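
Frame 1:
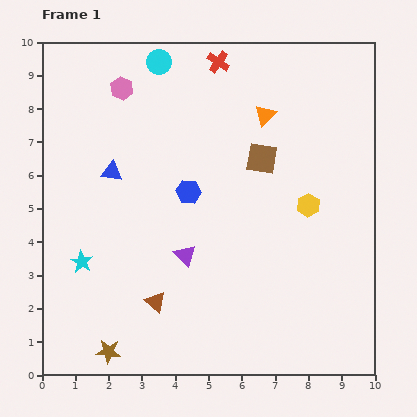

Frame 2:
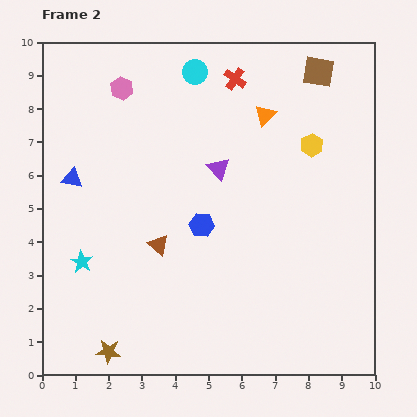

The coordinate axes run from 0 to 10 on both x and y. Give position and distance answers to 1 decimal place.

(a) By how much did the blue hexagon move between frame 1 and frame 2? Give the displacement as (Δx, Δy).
(0.4, -1.0)

The blue hexagon was at (4.4, 5.5) in frame 1 and (4.8, 4.5) in frame 2.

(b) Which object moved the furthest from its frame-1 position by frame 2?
the brown square

(moved 3.1; next 2.8)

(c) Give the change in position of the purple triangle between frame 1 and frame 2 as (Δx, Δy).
(1.0, 2.6)

The purple triangle was at (4.3, 3.6) in frame 1 and (5.3, 6.2) in frame 2.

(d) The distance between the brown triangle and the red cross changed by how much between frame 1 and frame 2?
-1.9

Distance in frame 1: 7.4. Distance in frame 2: 5.5.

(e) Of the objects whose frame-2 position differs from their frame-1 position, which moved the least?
the red cross

(moved 0.7)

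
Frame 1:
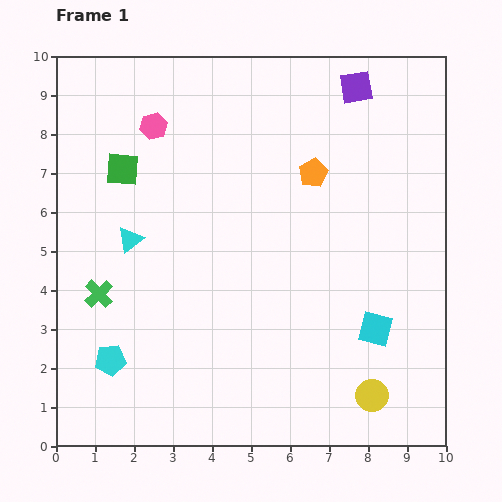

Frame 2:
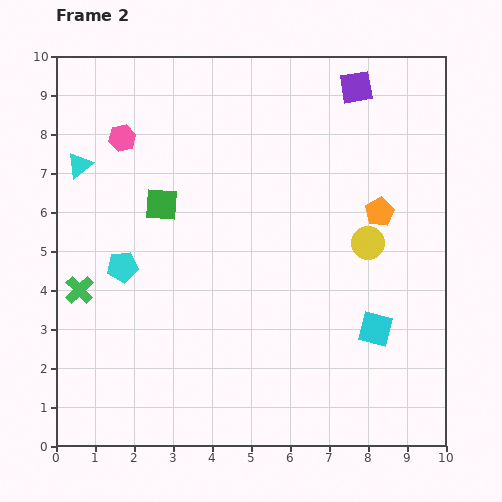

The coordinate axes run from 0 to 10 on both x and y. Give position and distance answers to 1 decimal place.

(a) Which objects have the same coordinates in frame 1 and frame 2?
the purple square, the cyan square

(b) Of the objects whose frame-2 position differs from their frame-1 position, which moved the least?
the green cross

(moved 0.5)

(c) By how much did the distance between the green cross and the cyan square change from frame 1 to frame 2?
+0.5

Distance in frame 1: 7.2. Distance in frame 2: 7.7.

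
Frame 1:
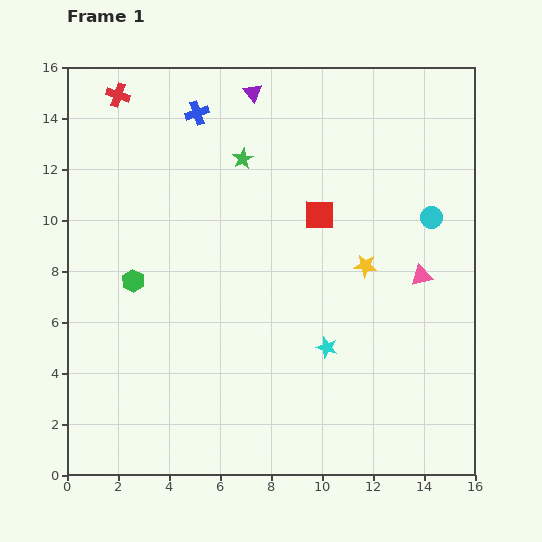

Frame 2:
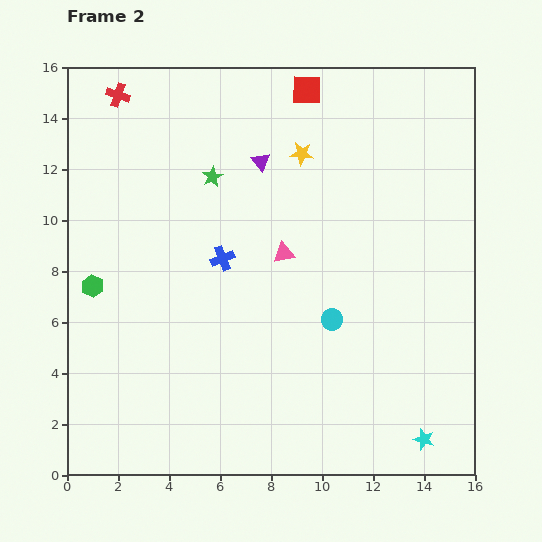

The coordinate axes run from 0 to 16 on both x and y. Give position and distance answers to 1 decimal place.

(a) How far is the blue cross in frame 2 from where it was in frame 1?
5.8

The blue cross moved from (5.1, 14.2) to (6.1, 8.5), a distance of √(1.0² + 5.7²) ≈ 5.8.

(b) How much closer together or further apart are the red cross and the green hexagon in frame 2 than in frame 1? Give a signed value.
+0.3

Distance in frame 1: 7.3. Distance in frame 2: 7.6.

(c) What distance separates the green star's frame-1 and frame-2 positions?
1.4

The green star moved from (6.9, 12.4) to (5.7, 11.7), a distance of √(1.2² + 0.7²) ≈ 1.4.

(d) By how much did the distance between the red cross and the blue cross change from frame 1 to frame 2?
+4.4

Distance in frame 1: 3.2. Distance in frame 2: 7.6.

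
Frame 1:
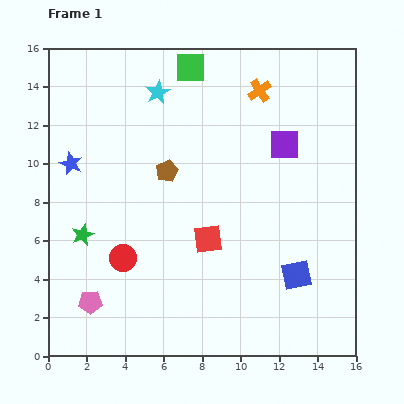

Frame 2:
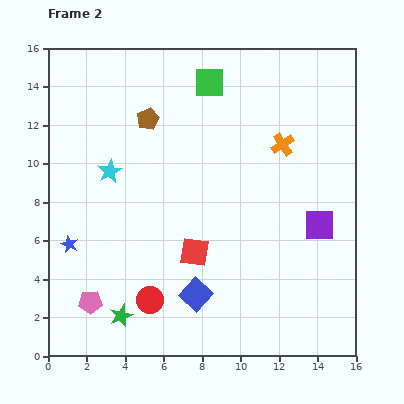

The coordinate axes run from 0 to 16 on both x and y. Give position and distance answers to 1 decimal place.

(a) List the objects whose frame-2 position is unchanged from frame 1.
the pink pentagon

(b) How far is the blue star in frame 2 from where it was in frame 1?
4.2

The blue star moved from (1.2, 10.0) to (1.1, 5.8), a distance of √(0.1² + 4.2²) ≈ 4.2.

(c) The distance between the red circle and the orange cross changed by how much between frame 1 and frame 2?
-0.6

Distance in frame 1: 11.2. Distance in frame 2: 10.6.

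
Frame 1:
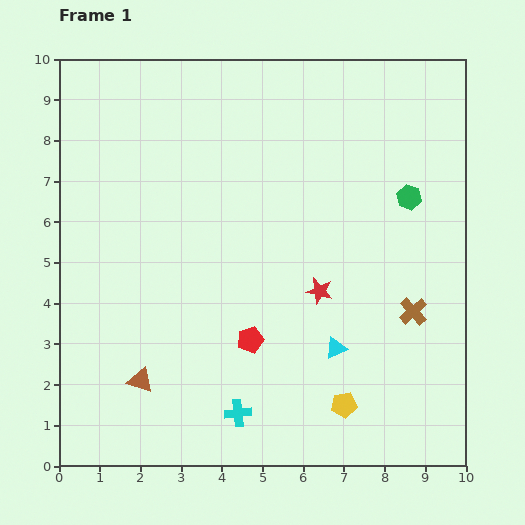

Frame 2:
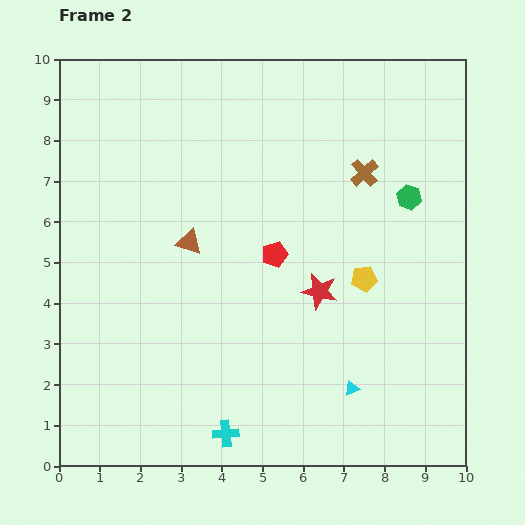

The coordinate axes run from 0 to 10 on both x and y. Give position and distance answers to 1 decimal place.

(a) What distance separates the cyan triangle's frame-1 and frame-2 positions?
1.1

The cyan triangle moved from (6.8, 2.9) to (7.2, 1.9), a distance of √(0.4² + 1.0²) ≈ 1.1.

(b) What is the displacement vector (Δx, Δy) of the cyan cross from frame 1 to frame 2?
(-0.3, -0.5)

The cyan cross was at (4.4, 1.3) in frame 1 and (4.1, 0.8) in frame 2.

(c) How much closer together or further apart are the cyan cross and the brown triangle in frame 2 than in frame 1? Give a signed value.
+2.3

Distance in frame 1: 2.5. Distance in frame 2: 4.8.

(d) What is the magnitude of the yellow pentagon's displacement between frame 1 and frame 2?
3.1

The yellow pentagon moved from (7.0, 1.5) to (7.5, 4.6), a distance of √(0.5² + 3.1²) ≈ 3.1.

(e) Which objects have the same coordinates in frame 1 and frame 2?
the green hexagon, the red star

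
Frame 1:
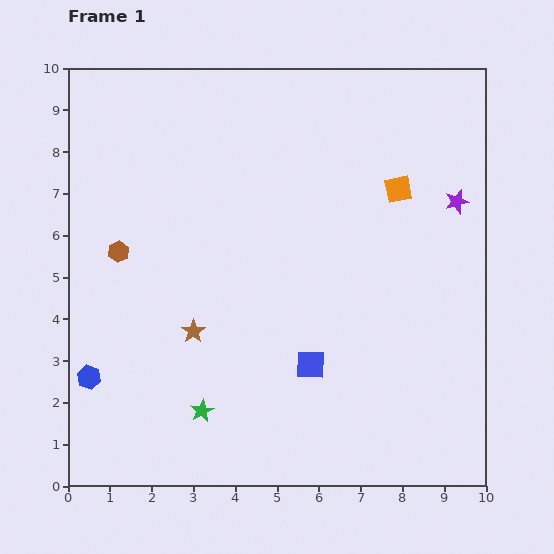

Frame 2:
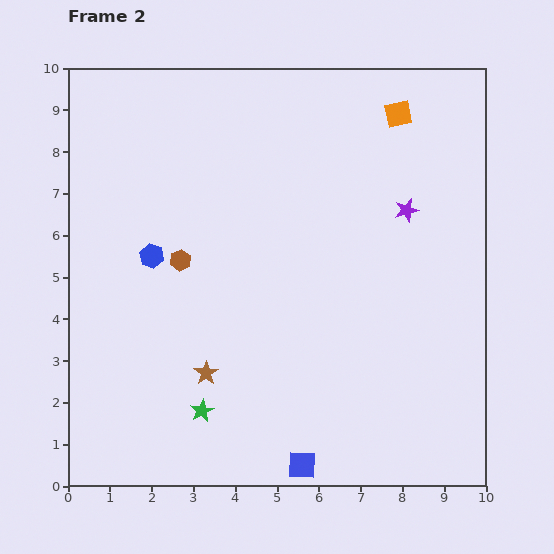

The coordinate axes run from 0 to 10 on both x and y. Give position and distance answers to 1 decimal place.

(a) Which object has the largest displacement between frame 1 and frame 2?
the blue hexagon

(moved 3.3; next 2.4)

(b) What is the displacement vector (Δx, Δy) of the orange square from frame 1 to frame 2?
(0.0, 1.8)

The orange square was at (7.9, 7.1) in frame 1 and (7.9, 8.9) in frame 2.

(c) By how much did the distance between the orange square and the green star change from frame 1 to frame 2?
+1.4

Distance in frame 1: 7.1. Distance in frame 2: 8.5.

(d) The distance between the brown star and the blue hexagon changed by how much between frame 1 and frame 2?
+0.4

Distance in frame 1: 2.7. Distance in frame 2: 3.1.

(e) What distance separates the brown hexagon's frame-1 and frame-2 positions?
1.5

The brown hexagon moved from (1.2, 5.6) to (2.7, 5.4), a distance of √(1.5² + 0.2²) ≈ 1.5.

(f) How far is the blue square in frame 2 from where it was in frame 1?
2.4

The blue square moved from (5.8, 2.9) to (5.6, 0.5), a distance of √(0.2² + 2.4²) ≈ 2.4.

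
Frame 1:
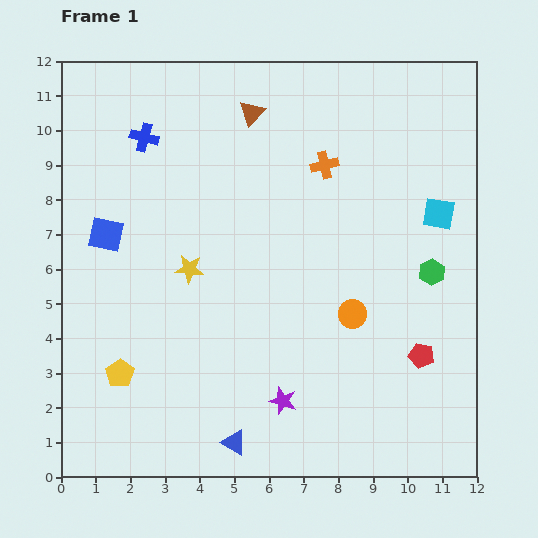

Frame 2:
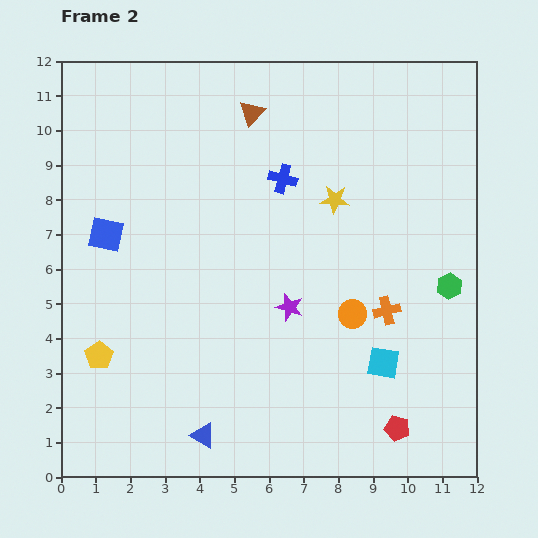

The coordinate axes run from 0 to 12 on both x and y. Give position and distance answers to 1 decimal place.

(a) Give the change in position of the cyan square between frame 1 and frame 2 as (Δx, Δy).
(-1.6, -4.3)

The cyan square was at (10.9, 7.6) in frame 1 and (9.3, 3.3) in frame 2.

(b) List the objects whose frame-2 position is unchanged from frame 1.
the brown triangle, the orange circle, the blue square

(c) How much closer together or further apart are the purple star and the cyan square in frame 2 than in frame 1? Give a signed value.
-3.9

Distance in frame 1: 7.0. Distance in frame 2: 3.1.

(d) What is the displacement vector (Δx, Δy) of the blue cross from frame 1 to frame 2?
(4.0, -1.2)

The blue cross was at (2.4, 9.8) in frame 1 and (6.4, 8.6) in frame 2.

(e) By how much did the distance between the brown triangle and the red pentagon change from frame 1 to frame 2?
+1.5

Distance in frame 1: 8.5. Distance in frame 2: 10.0.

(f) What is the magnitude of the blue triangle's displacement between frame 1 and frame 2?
0.9

The blue triangle moved from (5.0, 1.0) to (4.1, 1.2), a distance of √(0.9² + 0.2²) ≈ 0.9.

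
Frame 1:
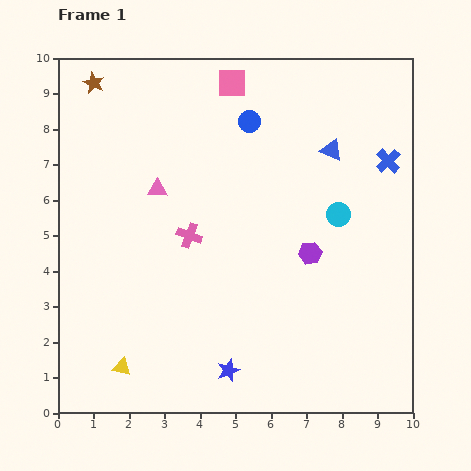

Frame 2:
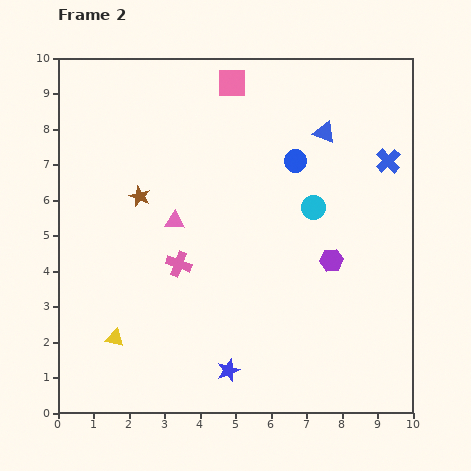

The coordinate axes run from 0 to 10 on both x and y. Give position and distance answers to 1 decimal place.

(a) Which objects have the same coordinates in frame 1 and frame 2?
the pink square, the blue star, the blue cross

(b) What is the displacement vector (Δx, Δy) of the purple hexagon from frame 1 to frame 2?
(0.6, -0.2)

The purple hexagon was at (7.1, 4.5) in frame 1 and (7.7, 4.3) in frame 2.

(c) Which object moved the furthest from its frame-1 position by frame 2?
the brown star

(moved 3.5; next 1.7)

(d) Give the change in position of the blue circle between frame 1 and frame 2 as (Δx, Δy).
(1.3, -1.1)

The blue circle was at (5.4, 8.2) in frame 1 and (6.7, 7.1) in frame 2.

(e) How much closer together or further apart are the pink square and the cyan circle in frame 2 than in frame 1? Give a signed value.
-0.6

Distance in frame 1: 4.8. Distance in frame 2: 4.2.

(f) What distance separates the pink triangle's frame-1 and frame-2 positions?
1.0

The pink triangle moved from (2.8, 6.3) to (3.3, 5.4), a distance of √(0.5² + 0.9²) ≈ 1.0.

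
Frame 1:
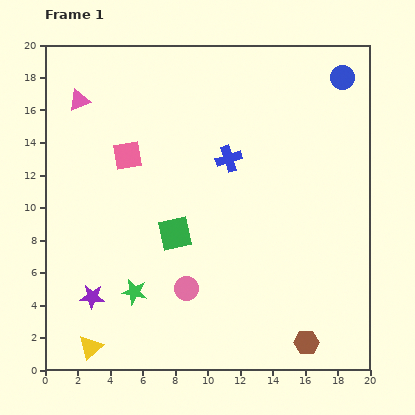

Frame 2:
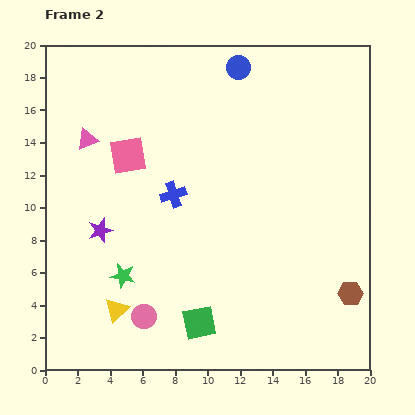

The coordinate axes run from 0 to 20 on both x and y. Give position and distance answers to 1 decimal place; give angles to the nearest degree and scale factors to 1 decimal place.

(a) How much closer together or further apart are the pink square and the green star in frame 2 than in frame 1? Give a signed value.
-1.0

Distance in frame 1: 8.4. Distance in frame 2: 7.4.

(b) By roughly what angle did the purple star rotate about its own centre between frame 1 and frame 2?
22° counter-clockwise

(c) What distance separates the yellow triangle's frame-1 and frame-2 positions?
2.8

The yellow triangle moved from (2.8, 1.4) to (4.4, 3.7), a distance of √(1.6² + 2.3²) ≈ 2.8.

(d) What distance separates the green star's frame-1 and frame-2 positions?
1.2

The green star moved from (5.5, 4.8) to (4.8, 5.8), a distance of √(0.7² + 1.0²) ≈ 1.2.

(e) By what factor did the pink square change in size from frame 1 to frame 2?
1.3×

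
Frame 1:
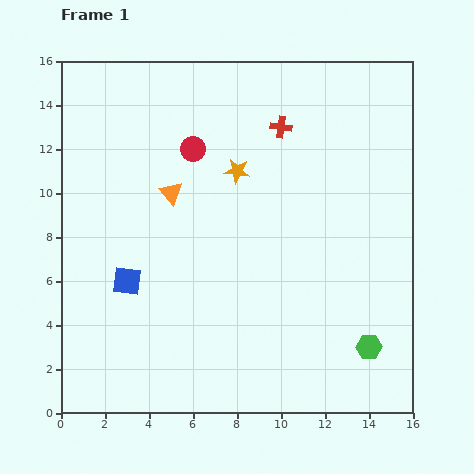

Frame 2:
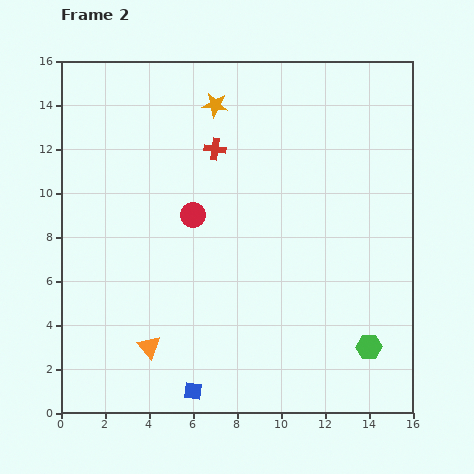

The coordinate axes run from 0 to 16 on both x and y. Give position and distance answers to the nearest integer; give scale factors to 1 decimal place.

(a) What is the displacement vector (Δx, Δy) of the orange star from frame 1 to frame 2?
(-1, 3)

The orange star was at (8, 11) in frame 1 and (7, 14) in frame 2.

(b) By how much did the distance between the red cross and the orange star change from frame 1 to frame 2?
-1

Distance in frame 1: 3. Distance in frame 2: 2.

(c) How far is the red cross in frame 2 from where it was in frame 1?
3

The red cross moved from (10, 13) to (7, 12), a distance of √(3² + 1²) ≈ 3.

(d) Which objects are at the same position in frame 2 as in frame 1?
the green hexagon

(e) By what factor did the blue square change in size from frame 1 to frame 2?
0.6×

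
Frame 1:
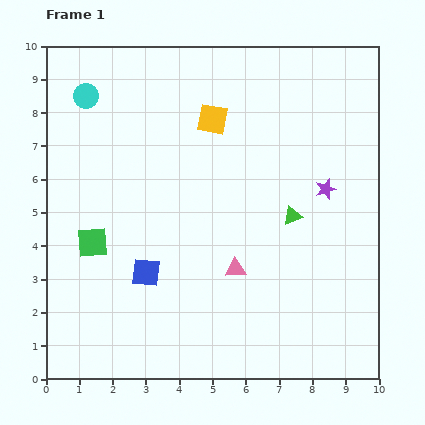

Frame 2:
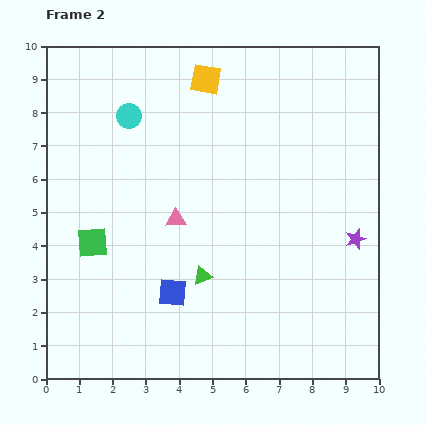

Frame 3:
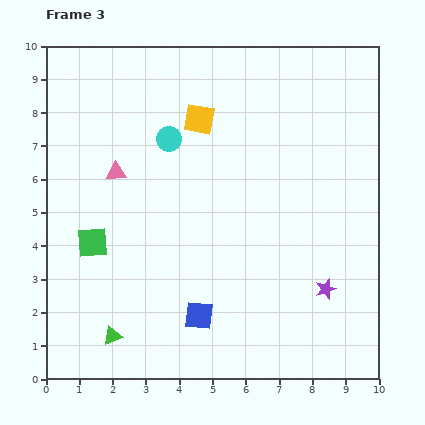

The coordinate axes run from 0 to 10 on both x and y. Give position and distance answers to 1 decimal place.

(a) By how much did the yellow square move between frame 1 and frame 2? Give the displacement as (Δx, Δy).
(-0.2, 1.2)

The yellow square was at (5.0, 7.8) in frame 1 and (4.8, 9.0) in frame 2.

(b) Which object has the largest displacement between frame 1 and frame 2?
the green triangle

(moved 3.2; next 2.3)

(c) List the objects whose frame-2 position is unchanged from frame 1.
the green square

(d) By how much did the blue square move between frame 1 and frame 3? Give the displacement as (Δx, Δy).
(1.6, -1.3)

The blue square was at (3.0, 3.2) in frame 1 and (4.6, 1.9) in frame 3.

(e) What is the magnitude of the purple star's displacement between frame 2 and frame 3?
1.7

The purple star moved from (9.3, 4.2) to (8.4, 2.7), a distance of √(0.9² + 1.5²) ≈ 1.7.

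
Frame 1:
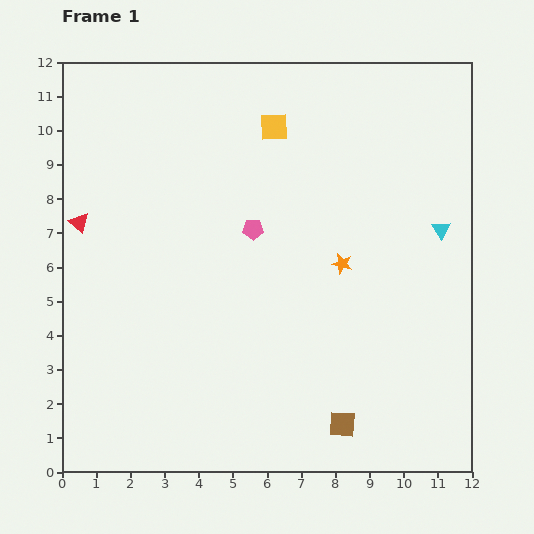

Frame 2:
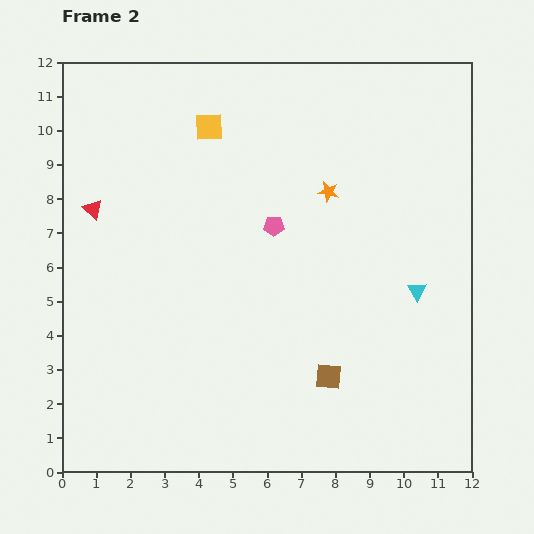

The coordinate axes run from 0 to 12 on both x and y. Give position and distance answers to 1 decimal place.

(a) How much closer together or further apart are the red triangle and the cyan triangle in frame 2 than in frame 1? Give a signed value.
-0.8

Distance in frame 1: 10.6. Distance in frame 2: 9.8.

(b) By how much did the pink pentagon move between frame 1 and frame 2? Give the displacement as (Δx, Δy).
(0.6, 0.1)

The pink pentagon was at (5.6, 7.1) in frame 1 and (6.2, 7.2) in frame 2.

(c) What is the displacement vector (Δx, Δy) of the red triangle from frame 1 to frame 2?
(0.4, 0.4)

The red triangle was at (0.5, 7.3) in frame 1 and (0.9, 7.7) in frame 2.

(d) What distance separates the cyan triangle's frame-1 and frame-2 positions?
1.9

The cyan triangle moved from (11.1, 7.1) to (10.4, 5.3), a distance of √(0.7² + 1.8²) ≈ 1.9.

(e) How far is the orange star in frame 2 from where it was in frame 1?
2.1

The orange star moved from (8.2, 6.1) to (7.8, 8.2), a distance of √(0.4² + 2.1²) ≈ 2.1.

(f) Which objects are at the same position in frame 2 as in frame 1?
none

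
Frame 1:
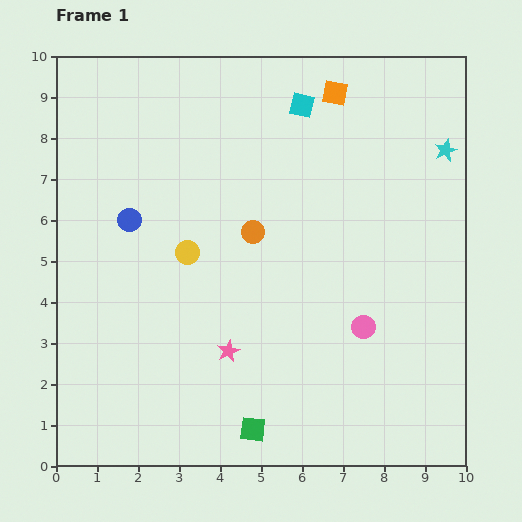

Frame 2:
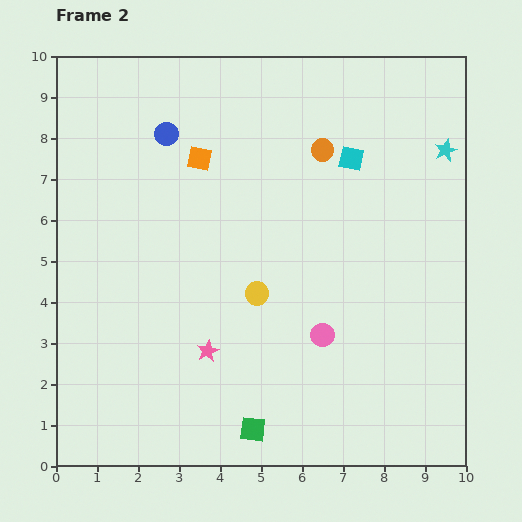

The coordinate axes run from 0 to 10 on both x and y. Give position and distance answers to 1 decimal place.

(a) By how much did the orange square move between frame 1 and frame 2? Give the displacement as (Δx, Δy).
(-3.3, -1.6)

The orange square was at (6.8, 9.1) in frame 1 and (3.5, 7.5) in frame 2.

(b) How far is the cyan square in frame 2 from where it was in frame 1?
1.8

The cyan square moved from (6.0, 8.8) to (7.2, 7.5), a distance of √(1.2² + 1.3²) ≈ 1.8.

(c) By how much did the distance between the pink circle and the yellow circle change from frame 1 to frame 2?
-2.8

Distance in frame 1: 4.7. Distance in frame 2: 1.9.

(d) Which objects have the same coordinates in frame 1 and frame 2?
the cyan star, the green square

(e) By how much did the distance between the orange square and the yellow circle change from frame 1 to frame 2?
-1.7

Distance in frame 1: 5.3. Distance in frame 2: 3.6.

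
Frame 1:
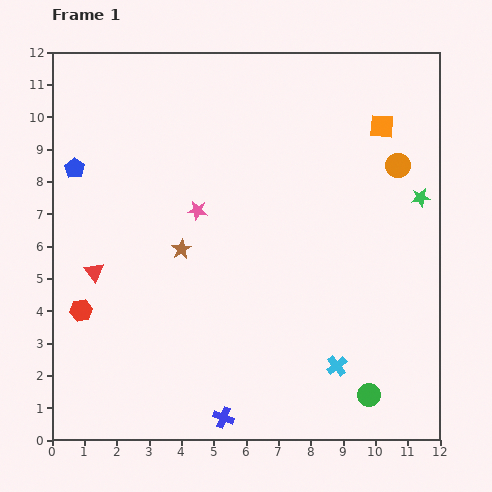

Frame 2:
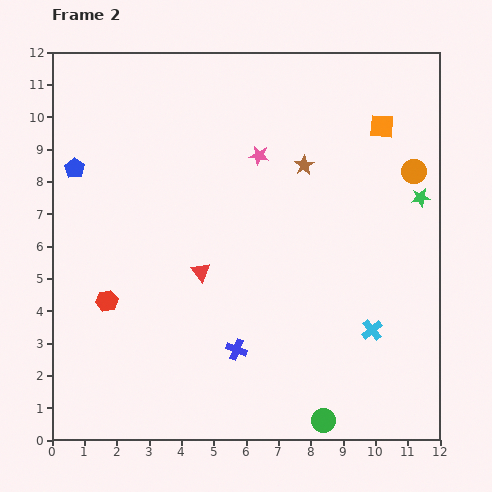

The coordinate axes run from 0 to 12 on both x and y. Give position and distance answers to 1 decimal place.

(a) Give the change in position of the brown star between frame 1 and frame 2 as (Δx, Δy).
(3.8, 2.6)

The brown star was at (4.0, 5.9) in frame 1 and (7.8, 8.5) in frame 2.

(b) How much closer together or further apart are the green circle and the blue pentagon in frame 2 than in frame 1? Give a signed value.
-0.5

Distance in frame 1: 11.5. Distance in frame 2: 11.0.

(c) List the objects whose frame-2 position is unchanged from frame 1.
the orange square, the blue pentagon, the green star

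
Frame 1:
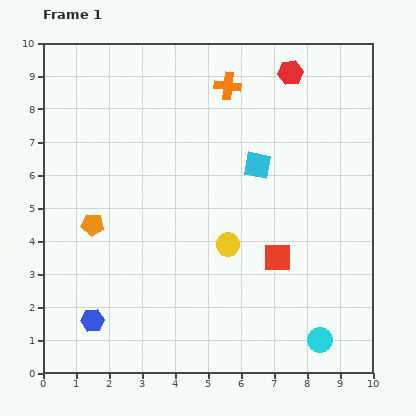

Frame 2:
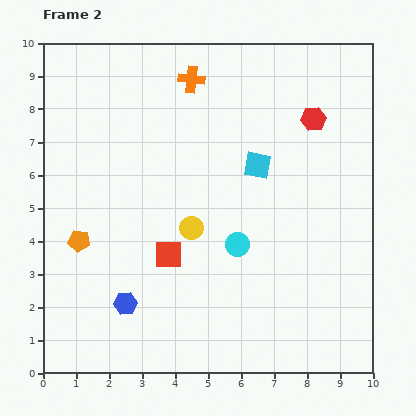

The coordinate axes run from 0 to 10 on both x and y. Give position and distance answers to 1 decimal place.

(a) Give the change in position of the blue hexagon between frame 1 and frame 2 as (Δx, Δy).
(1.0, 0.5)

The blue hexagon was at (1.5, 1.6) in frame 1 and (2.5, 2.1) in frame 2.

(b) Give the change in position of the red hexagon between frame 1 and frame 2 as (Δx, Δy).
(0.7, -1.4)

The red hexagon was at (7.5, 9.1) in frame 1 and (8.2, 7.7) in frame 2.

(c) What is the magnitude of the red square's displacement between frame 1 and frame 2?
3.3

The red square moved from (7.1, 3.5) to (3.8, 3.6), a distance of √(3.3² + 0.1²) ≈ 3.3.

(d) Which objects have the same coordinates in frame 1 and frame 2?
the cyan square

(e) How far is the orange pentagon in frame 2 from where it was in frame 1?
0.6

The orange pentagon moved from (1.5, 4.5) to (1.1, 4.0), a distance of √(0.4² + 0.5²) ≈ 0.6.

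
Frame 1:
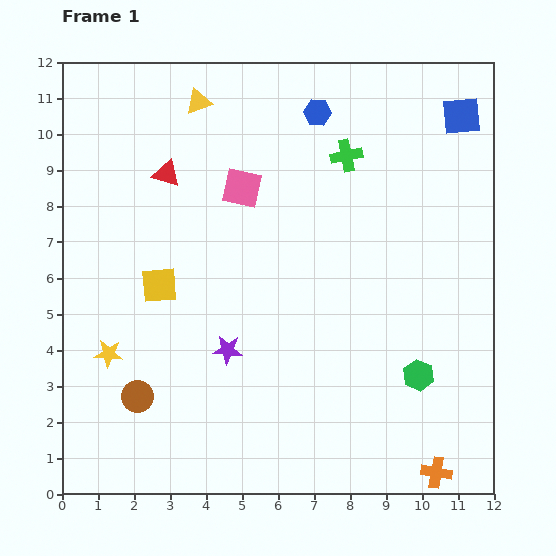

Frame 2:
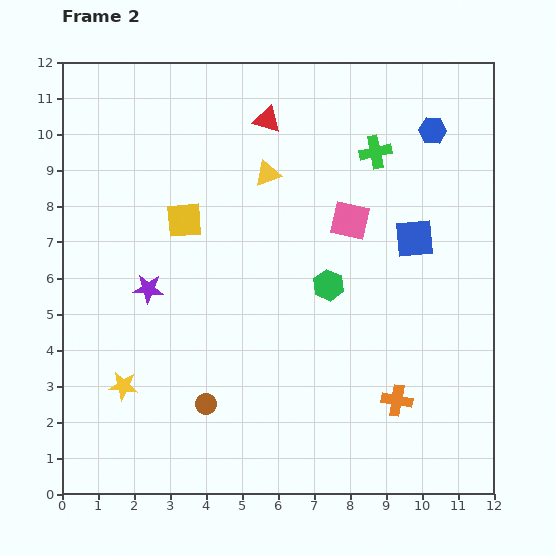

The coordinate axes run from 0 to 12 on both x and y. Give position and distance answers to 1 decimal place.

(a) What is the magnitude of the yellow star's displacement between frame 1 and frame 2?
1.0

The yellow star moved from (1.3, 3.9) to (1.7, 3.0), a distance of √(0.4² + 0.9²) ≈ 1.0.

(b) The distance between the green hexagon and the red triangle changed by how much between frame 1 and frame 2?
-4.1

Distance in frame 1: 9.0. Distance in frame 2: 4.9.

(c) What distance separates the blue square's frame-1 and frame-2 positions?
3.6

The blue square moved from (11.1, 10.5) to (9.8, 7.1), a distance of √(1.3² + 3.4²) ≈ 3.6.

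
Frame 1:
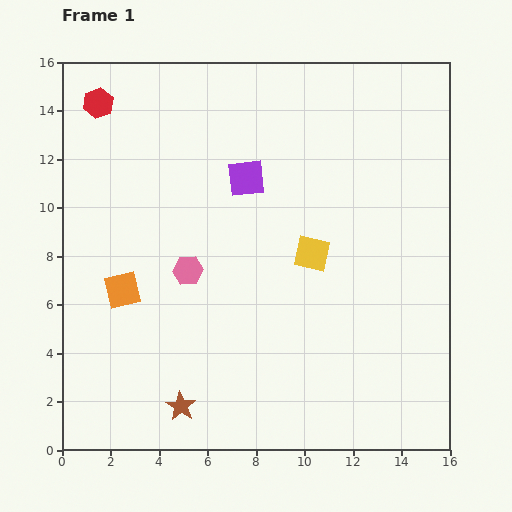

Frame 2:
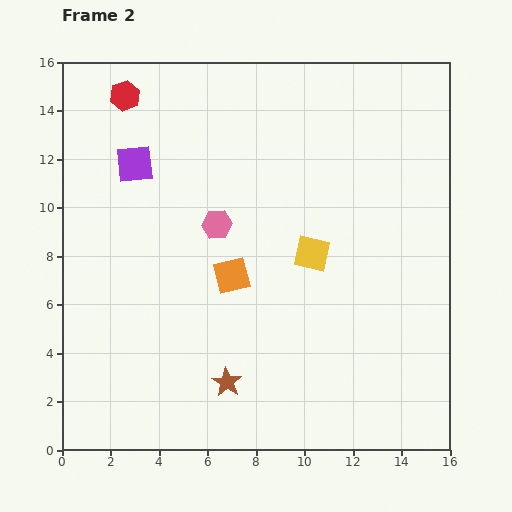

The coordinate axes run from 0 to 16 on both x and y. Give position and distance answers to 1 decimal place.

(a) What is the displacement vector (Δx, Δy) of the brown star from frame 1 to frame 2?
(1.9, 1.0)

The brown star was at (4.9, 1.8) in frame 1 and (6.8, 2.8) in frame 2.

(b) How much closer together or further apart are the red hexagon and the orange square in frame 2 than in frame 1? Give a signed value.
+0.8

Distance in frame 1: 7.8. Distance in frame 2: 8.6.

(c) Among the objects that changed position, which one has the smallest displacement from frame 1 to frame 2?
the red hexagon

(moved 1.1)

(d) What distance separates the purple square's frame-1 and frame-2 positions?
4.6

The purple square moved from (7.6, 11.2) to (3.0, 11.8), a distance of √(4.6² + 0.6²) ≈ 4.6.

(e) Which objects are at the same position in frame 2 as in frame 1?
the yellow square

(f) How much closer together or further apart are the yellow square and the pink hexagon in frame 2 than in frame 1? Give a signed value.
-1.0

Distance in frame 1: 5.1. Distance in frame 2: 4.1.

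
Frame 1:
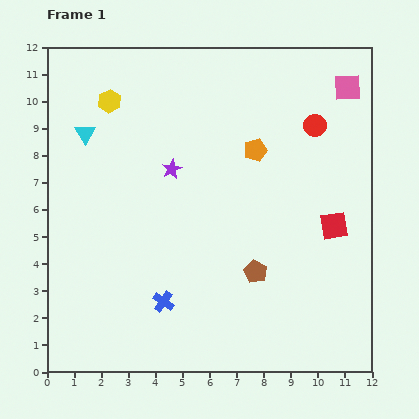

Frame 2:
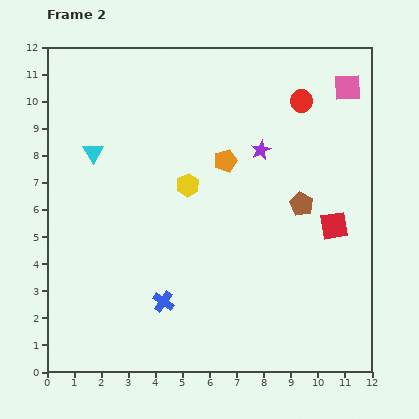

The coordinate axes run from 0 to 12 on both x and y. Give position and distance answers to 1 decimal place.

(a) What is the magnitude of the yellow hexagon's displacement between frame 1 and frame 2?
4.2

The yellow hexagon moved from (2.3, 10.0) to (5.2, 6.9), a distance of √(2.9² + 3.1²) ≈ 4.2.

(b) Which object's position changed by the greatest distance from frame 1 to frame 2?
the yellow hexagon

(moved 4.2; next 3.4)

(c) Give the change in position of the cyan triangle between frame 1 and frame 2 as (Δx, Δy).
(0.3, -0.7)

The cyan triangle was at (1.4, 8.8) in frame 1 and (1.7, 8.1) in frame 2.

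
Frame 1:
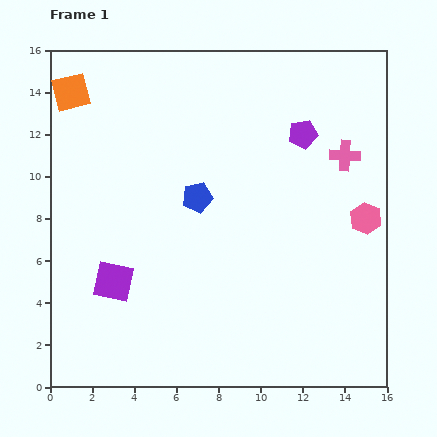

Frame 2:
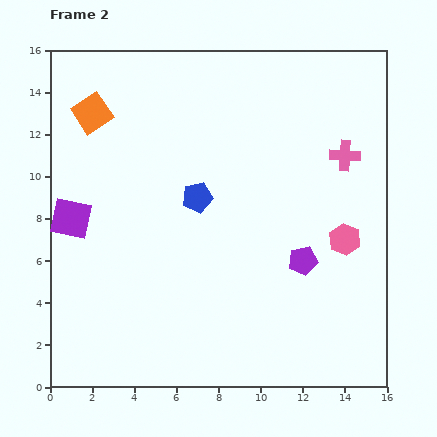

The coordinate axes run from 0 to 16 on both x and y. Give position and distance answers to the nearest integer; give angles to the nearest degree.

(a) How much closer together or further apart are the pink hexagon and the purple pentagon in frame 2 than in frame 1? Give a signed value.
-3

Distance in frame 1: 5. Distance in frame 2: 2.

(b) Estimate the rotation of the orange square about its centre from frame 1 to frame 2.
20° counter-clockwise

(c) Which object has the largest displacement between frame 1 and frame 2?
the purple pentagon

(moved 6; next 4)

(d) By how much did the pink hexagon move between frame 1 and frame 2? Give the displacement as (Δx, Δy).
(-1, -1)

The pink hexagon was at (15, 8) in frame 1 and (14, 7) in frame 2.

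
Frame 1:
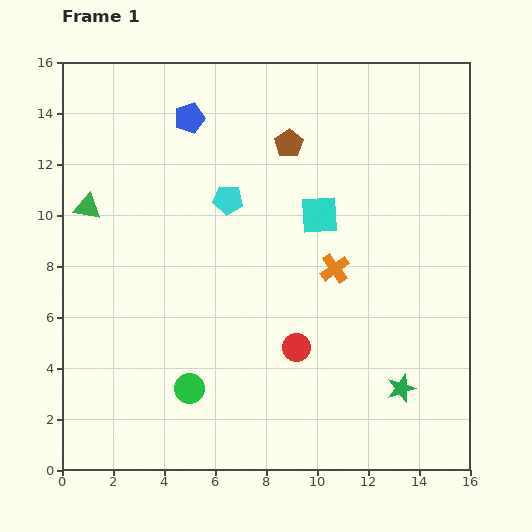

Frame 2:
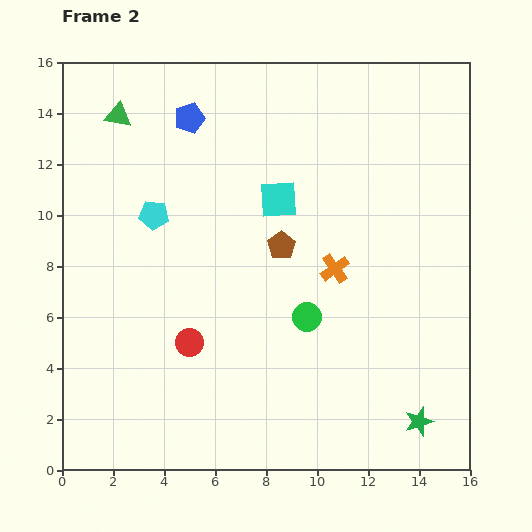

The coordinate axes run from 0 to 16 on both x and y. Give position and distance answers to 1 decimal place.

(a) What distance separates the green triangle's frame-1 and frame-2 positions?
3.8

The green triangle moved from (1.0, 10.3) to (2.2, 13.9), a distance of √(1.2² + 3.6²) ≈ 3.8.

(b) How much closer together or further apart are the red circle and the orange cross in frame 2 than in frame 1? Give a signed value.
+3.0

Distance in frame 1: 3.4. Distance in frame 2: 6.4.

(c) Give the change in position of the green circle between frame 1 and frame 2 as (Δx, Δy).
(4.6, 2.8)

The green circle was at (5.0, 3.2) in frame 1 and (9.6, 6.0) in frame 2.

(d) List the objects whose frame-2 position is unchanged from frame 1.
the blue pentagon, the orange cross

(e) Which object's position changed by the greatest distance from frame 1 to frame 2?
the green circle

(moved 5.4; next 4.2)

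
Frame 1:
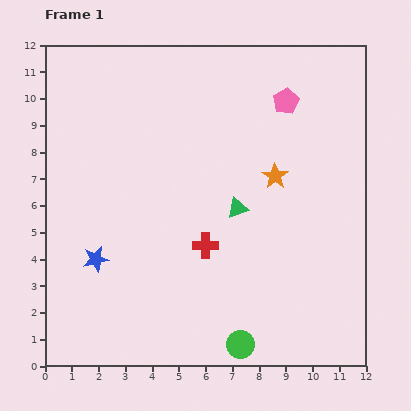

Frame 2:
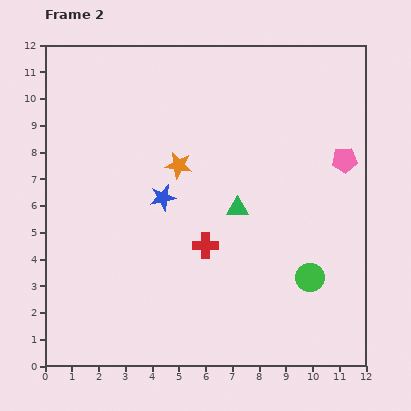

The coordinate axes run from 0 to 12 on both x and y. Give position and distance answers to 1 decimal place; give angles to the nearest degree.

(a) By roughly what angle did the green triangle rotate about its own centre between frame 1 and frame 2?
17° clockwise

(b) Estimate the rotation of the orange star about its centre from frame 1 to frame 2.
25° counter-clockwise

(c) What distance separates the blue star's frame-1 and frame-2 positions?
3.4

The blue star moved from (1.9, 4.0) to (4.4, 6.3), a distance of √(2.5² + 2.3²) ≈ 3.4.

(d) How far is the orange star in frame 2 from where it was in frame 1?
3.6

The orange star moved from (8.6, 7.1) to (5.0, 7.5), a distance of √(3.6² + 0.4²) ≈ 3.6.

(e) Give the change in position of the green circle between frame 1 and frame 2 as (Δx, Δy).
(2.6, 2.5)

The green circle was at (7.3, 0.8) in frame 1 and (9.9, 3.3) in frame 2.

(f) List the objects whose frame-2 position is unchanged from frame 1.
the green triangle, the red cross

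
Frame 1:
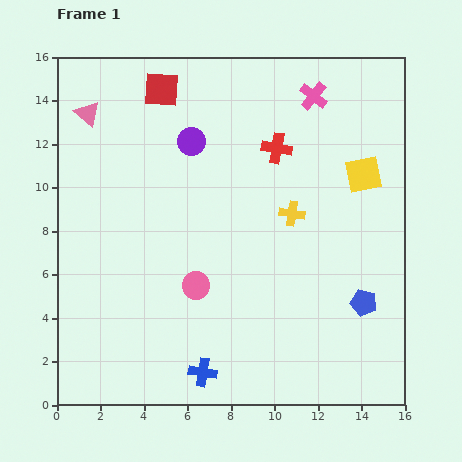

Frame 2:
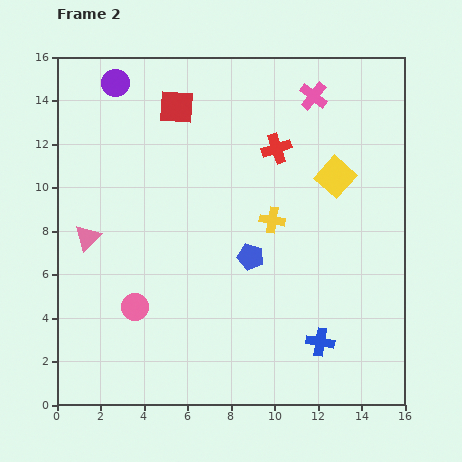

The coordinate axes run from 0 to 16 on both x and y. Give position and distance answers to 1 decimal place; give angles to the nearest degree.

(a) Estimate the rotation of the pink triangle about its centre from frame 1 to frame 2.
33° clockwise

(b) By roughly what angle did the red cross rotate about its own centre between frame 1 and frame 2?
29° counter-clockwise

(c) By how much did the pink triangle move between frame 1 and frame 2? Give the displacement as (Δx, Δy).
(0.0, -5.7)

The pink triangle was at (1.4, 13.4) in frame 1 and (1.4, 7.7) in frame 2.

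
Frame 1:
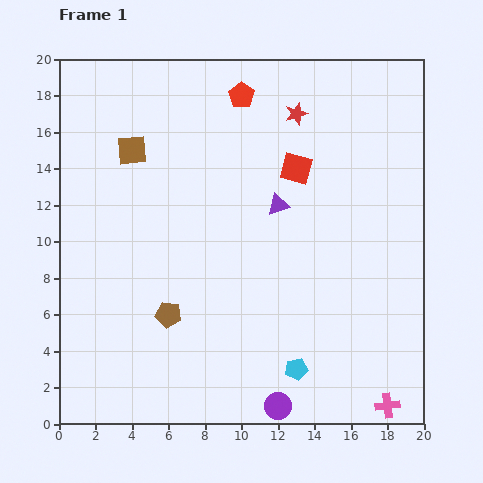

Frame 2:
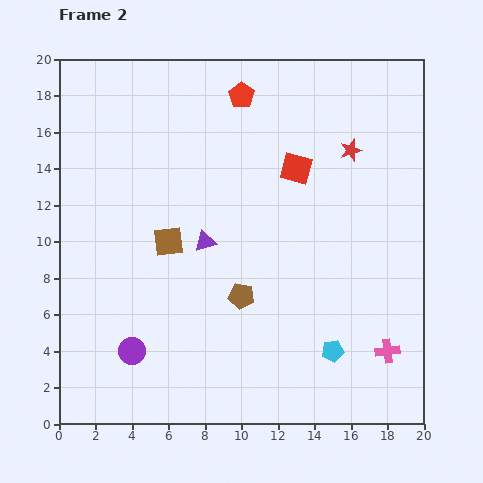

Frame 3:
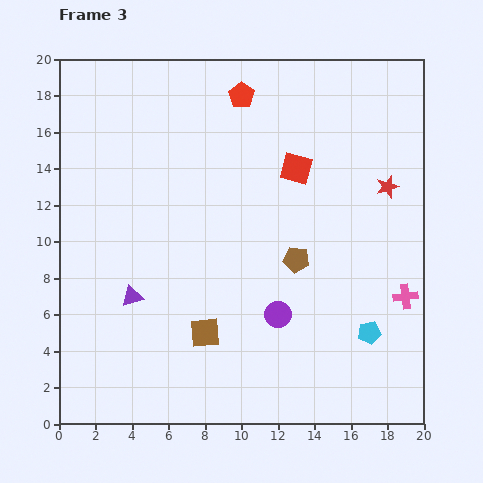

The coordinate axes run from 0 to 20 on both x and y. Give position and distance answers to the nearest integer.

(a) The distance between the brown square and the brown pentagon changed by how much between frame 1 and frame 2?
-4

Distance in frame 1: 9. Distance in frame 2: 5.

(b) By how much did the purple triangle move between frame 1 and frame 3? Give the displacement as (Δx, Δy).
(-8, -5)

The purple triangle was at (12, 12) in frame 1 and (4, 7) in frame 3.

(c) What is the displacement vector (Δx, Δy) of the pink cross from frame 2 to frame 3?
(1, 3)

The pink cross was at (18, 4) in frame 2 and (19, 7) in frame 3.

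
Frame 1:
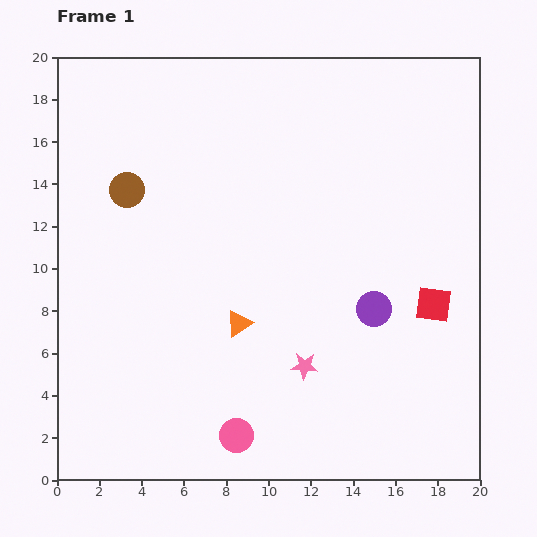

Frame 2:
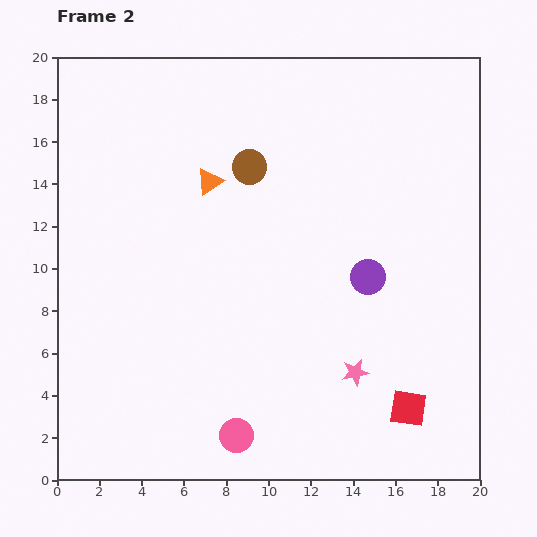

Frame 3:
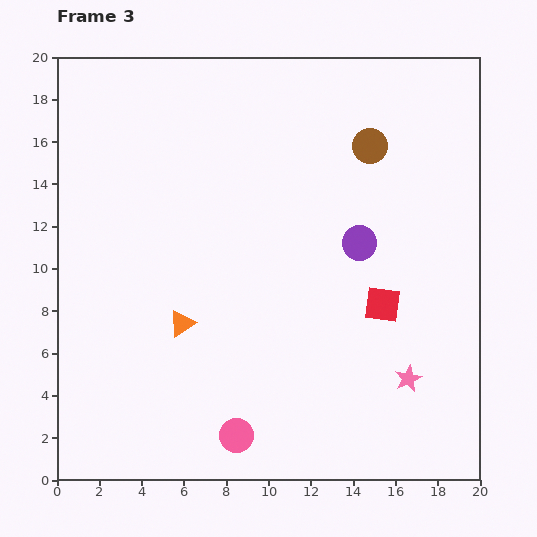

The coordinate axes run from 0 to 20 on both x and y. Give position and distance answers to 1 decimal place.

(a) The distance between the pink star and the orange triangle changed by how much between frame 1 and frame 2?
+7.6

Distance in frame 1: 3.7. Distance in frame 2: 11.3.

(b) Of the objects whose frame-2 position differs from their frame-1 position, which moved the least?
the purple circle

(moved 1.5)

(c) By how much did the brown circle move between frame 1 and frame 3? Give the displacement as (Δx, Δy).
(11.5, 2.1)

The brown circle was at (3.3, 13.7) in frame 1 and (14.8, 15.8) in frame 3.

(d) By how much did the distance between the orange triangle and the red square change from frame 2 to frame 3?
-4.7

Distance in frame 2: 14.2. Distance in frame 3: 9.5.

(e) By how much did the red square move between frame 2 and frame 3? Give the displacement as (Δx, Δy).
(-1.2, 4.9)

The red square was at (16.6, 3.4) in frame 2 and (15.4, 8.3) in frame 3.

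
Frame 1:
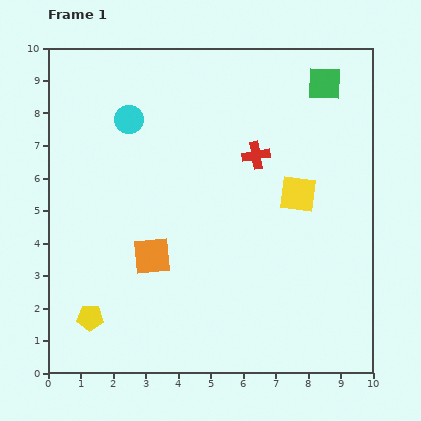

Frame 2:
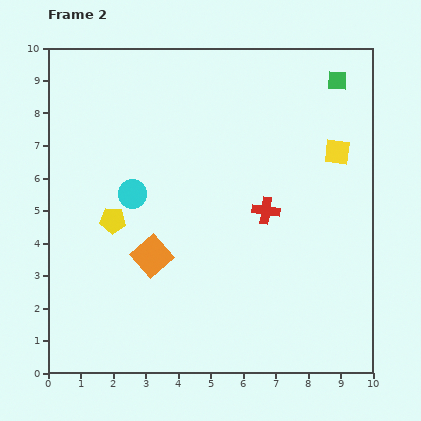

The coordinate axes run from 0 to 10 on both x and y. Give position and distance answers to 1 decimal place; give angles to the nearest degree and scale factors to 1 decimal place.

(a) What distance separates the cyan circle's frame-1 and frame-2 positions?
2.3

The cyan circle moved from (2.5, 7.8) to (2.6, 5.5), a distance of √(0.1² + 2.3²) ≈ 2.3.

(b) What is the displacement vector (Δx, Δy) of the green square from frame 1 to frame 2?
(0.4, 0.1)

The green square was at (8.5, 8.9) in frame 1 and (8.9, 9.0) in frame 2.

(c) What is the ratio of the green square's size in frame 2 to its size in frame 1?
0.6×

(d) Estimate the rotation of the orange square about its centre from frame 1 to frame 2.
34° counter-clockwise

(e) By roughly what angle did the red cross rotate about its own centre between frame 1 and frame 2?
18° clockwise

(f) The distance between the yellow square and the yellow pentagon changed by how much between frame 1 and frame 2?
-0.2

Distance in frame 1: 7.4. Distance in frame 2: 7.2.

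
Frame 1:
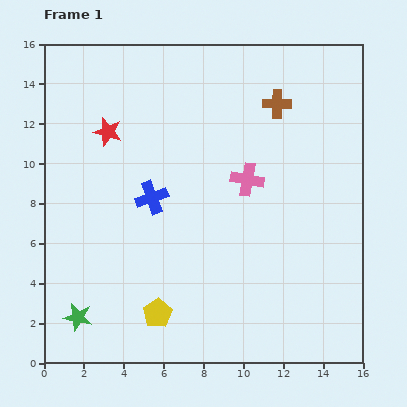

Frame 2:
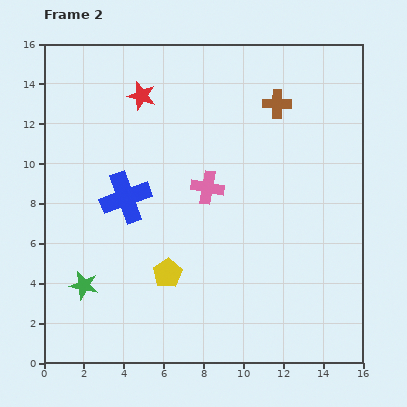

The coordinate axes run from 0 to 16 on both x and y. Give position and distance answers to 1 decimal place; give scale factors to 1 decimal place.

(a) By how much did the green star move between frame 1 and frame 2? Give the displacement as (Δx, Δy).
(0.3, 1.6)

The green star was at (1.7, 2.3) in frame 1 and (2.0, 3.9) in frame 2.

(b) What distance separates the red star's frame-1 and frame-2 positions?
2.5

The red star moved from (3.2, 11.6) to (4.9, 13.4), a distance of √(1.7² + 1.8²) ≈ 2.5.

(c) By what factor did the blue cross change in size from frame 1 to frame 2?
1.5×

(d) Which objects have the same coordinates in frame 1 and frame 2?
the brown cross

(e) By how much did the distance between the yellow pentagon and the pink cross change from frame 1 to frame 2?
-3.4

Distance in frame 1: 8.1. Distance in frame 2: 4.7.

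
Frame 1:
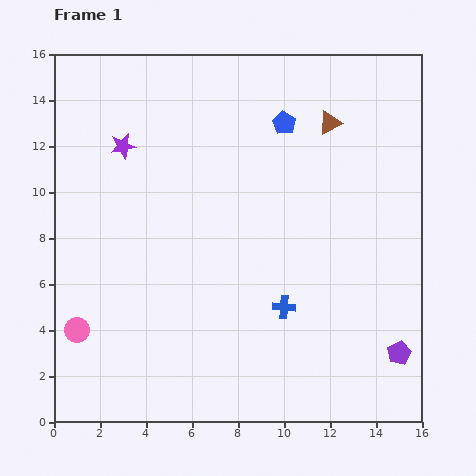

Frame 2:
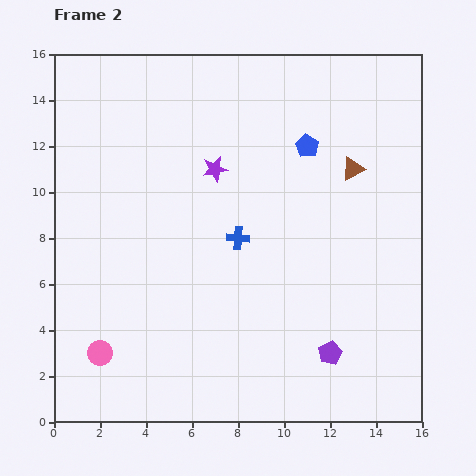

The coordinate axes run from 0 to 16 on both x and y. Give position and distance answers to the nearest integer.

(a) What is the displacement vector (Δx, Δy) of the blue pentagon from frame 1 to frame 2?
(1, -1)

The blue pentagon was at (10, 13) in frame 1 and (11, 12) in frame 2.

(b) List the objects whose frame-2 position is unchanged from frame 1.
none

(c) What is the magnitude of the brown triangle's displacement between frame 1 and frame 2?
2

The brown triangle moved from (12, 13) to (13, 11), a distance of √(1² + 2²) ≈ 2.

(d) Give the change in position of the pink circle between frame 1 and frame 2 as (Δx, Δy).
(1, -1)

The pink circle was at (1, 4) in frame 1 and (2, 3) in frame 2.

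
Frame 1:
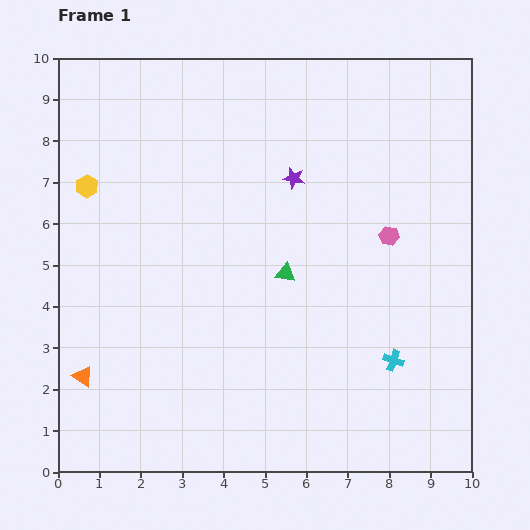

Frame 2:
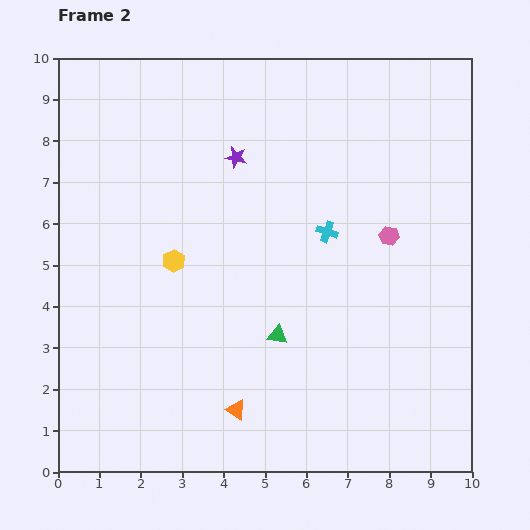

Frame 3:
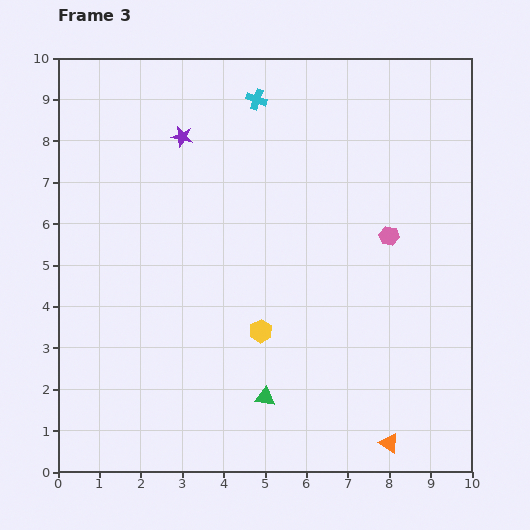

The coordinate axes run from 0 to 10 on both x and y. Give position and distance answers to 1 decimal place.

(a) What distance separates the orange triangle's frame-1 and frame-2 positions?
3.8

The orange triangle moved from (0.6, 2.3) to (4.3, 1.5), a distance of √(3.7² + 0.8²) ≈ 3.8.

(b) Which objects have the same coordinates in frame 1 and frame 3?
the pink hexagon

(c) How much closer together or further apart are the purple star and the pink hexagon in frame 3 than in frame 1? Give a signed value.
+2.8

Distance in frame 1: 2.7. Distance in frame 3: 5.5.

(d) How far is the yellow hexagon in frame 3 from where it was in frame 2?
2.7

The yellow hexagon moved from (2.8, 5.1) to (4.9, 3.4), a distance of √(2.1² + 1.7²) ≈ 2.7.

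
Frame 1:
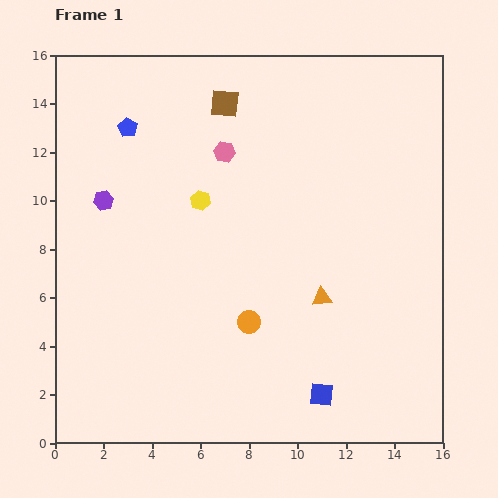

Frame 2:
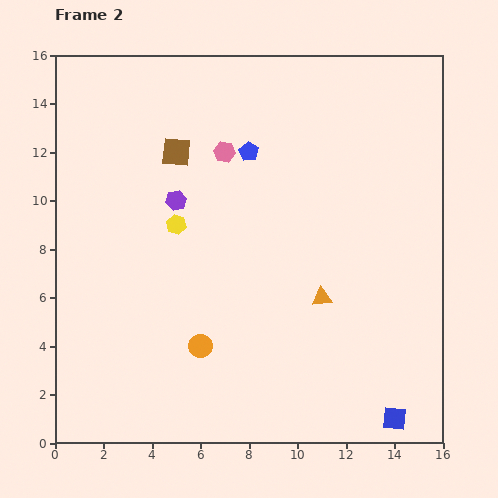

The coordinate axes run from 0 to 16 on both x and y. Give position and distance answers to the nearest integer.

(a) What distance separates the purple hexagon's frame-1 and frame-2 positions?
3

The purple hexagon moved from (2, 10) to (5, 10), a distance of √(3² + 0²) ≈ 3.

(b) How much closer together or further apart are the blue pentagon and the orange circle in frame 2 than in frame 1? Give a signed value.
-1

Distance in frame 1: 9. Distance in frame 2: 8.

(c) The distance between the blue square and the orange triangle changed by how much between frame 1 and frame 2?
+2

Distance in frame 1: 4. Distance in frame 2: 6.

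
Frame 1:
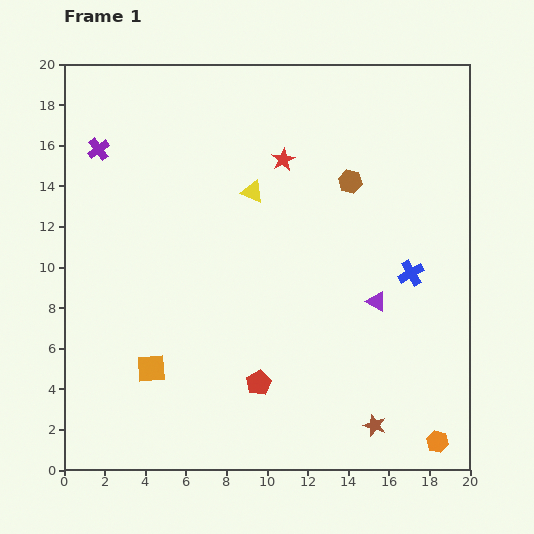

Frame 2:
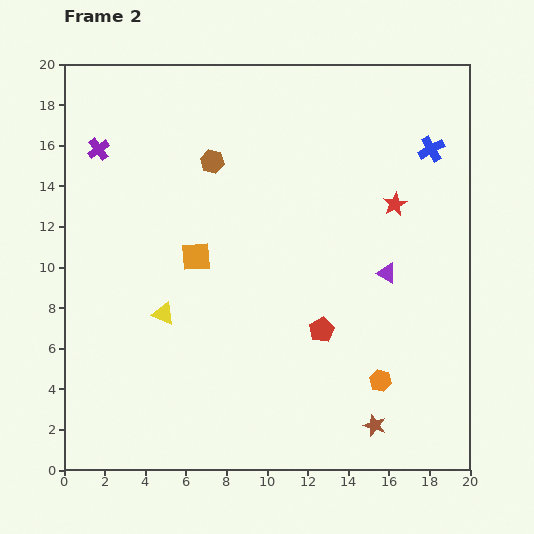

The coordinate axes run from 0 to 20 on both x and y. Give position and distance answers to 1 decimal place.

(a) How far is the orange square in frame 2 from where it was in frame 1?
5.9

The orange square moved from (4.3, 5.0) to (6.5, 10.5), a distance of √(2.2² + 5.5²) ≈ 5.9.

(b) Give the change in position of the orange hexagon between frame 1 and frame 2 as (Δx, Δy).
(-2.8, 3.0)

The orange hexagon was at (18.4, 1.4) in frame 1 and (15.6, 4.4) in frame 2.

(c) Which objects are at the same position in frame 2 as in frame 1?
the purple cross, the brown star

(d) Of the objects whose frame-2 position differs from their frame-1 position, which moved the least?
the purple triangle

(moved 1.5)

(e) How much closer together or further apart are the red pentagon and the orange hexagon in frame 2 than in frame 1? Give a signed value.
-5.5

Distance in frame 1: 9.3. Distance in frame 2: 3.8.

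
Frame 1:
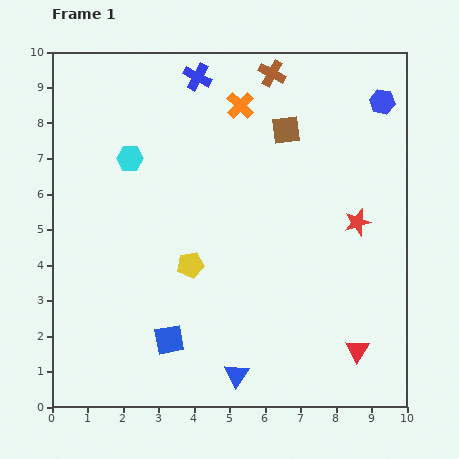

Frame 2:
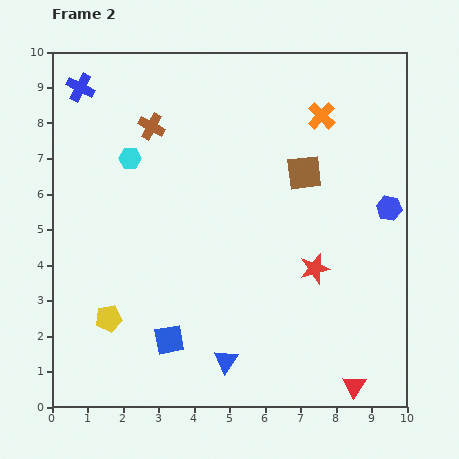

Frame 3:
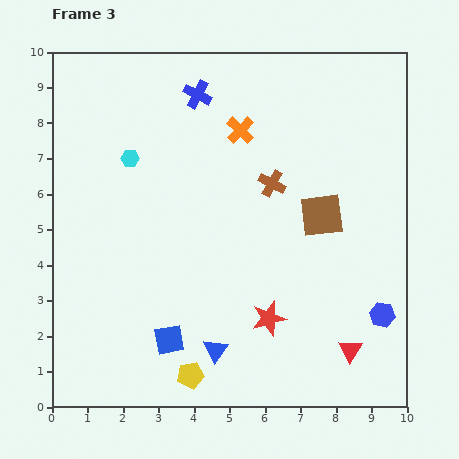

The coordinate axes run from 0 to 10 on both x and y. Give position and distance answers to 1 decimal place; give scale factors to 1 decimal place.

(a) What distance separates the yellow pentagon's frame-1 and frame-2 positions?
2.7

The yellow pentagon moved from (3.9, 4.0) to (1.6, 2.5), a distance of √(2.3² + 1.5²) ≈ 2.7.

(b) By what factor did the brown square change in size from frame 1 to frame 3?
1.5×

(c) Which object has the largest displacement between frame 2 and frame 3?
the brown cross

(moved 3.8; next 3.3)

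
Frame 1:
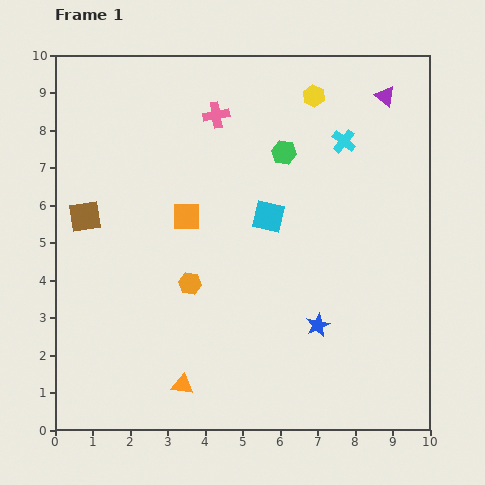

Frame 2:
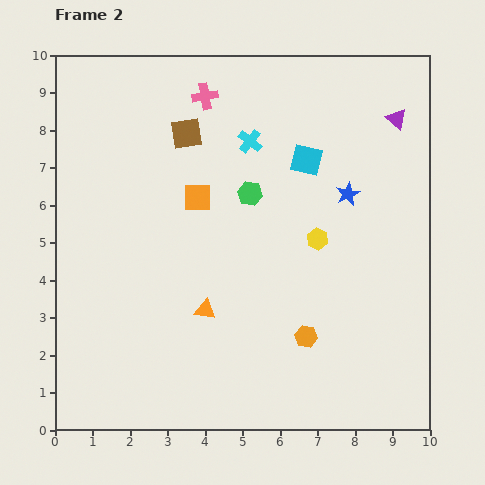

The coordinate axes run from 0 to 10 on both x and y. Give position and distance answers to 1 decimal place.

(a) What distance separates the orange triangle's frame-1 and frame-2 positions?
2.1

The orange triangle moved from (3.4, 1.2) to (4.0, 3.2), a distance of √(0.6² + 2.0²) ≈ 2.1.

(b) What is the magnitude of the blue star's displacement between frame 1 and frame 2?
3.6

The blue star moved from (7.0, 2.8) to (7.8, 6.3), a distance of √(0.8² + 3.5²) ≈ 3.6.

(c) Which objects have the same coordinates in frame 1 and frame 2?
none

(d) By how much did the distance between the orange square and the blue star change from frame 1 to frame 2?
-0.5

Distance in frame 1: 4.5. Distance in frame 2: 4.0.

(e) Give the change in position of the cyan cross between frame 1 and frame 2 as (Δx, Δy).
(-2.5, 0.0)

The cyan cross was at (7.7, 7.7) in frame 1 and (5.2, 7.7) in frame 2.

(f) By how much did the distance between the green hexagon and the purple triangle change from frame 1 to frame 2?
+1.3

Distance in frame 1: 3.1. Distance in frame 2: 4.4.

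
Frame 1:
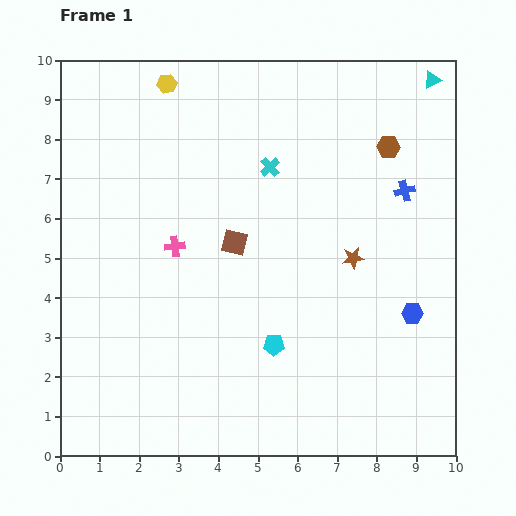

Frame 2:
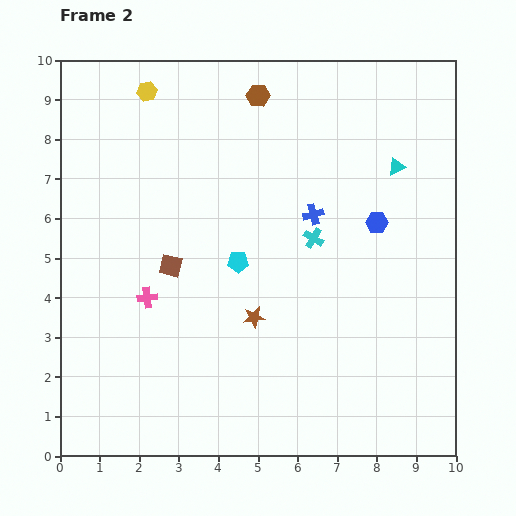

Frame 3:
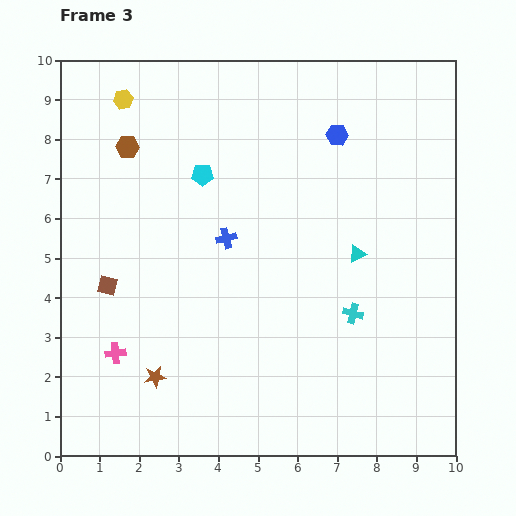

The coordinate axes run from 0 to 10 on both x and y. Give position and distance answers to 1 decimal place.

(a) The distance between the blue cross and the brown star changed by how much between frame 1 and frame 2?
+0.9

Distance in frame 1: 2.1. Distance in frame 2: 3.0.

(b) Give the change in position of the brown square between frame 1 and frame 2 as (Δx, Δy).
(-1.6, -0.6)

The brown square was at (4.4, 5.4) in frame 1 and (2.8, 4.8) in frame 2.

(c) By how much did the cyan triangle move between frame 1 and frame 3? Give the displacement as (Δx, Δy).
(-1.9, -4.4)

The cyan triangle was at (9.4, 9.5) in frame 1 and (7.5, 5.1) in frame 3.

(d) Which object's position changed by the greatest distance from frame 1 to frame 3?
the brown hexagon

(moved 6.6; next 5.8)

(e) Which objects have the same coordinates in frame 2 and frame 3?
none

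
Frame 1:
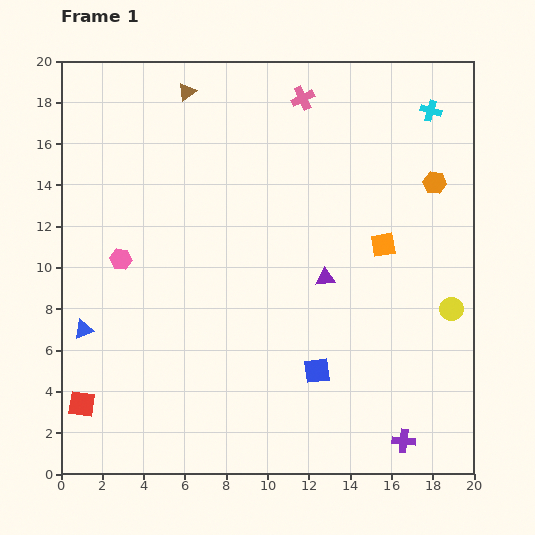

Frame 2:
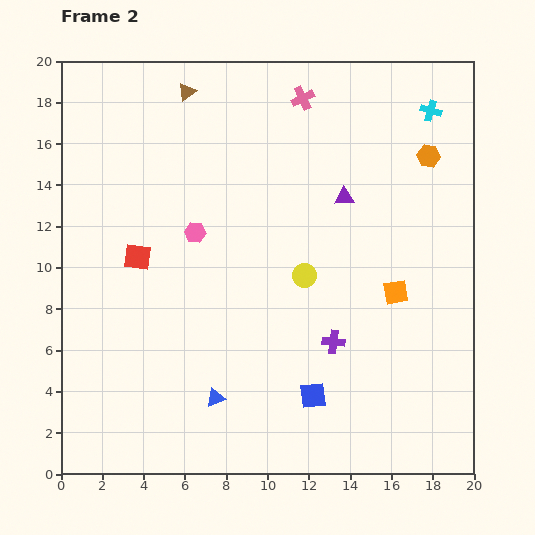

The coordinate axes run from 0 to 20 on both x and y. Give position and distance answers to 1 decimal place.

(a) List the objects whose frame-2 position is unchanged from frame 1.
the pink cross, the brown triangle, the cyan cross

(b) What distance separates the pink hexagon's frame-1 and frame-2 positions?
3.8

The pink hexagon moved from (2.9, 10.4) to (6.5, 11.7), a distance of √(3.6² + 1.3²) ≈ 3.8.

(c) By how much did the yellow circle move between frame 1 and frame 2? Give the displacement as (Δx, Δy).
(-7.1, 1.6)

The yellow circle was at (18.9, 8.0) in frame 1 and (11.8, 9.6) in frame 2.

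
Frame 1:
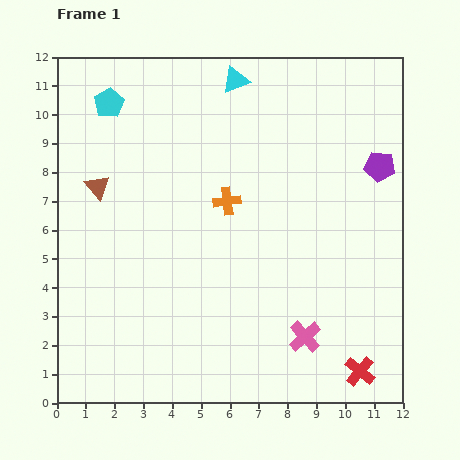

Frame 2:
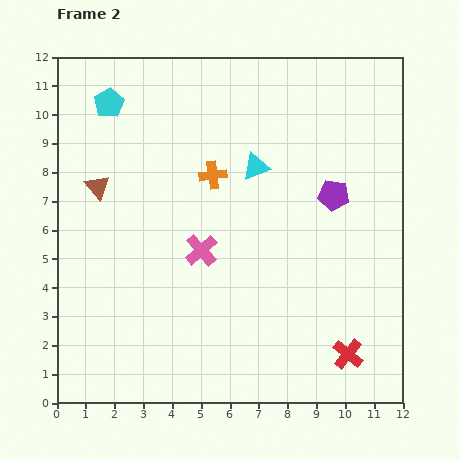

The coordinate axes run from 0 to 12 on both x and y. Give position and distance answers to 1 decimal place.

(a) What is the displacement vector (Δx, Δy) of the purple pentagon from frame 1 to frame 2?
(-1.6, -1.0)

The purple pentagon was at (11.2, 8.2) in frame 1 and (9.6, 7.2) in frame 2.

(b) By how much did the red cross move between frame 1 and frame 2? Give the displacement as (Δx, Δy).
(-0.4, 0.6)

The red cross was at (10.5, 1.1) in frame 1 and (10.1, 1.7) in frame 2.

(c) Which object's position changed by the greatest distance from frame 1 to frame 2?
the pink cross

(moved 4.7; next 3.1)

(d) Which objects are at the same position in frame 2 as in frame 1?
the cyan pentagon, the brown triangle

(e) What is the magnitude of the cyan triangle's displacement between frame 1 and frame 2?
3.1

The cyan triangle moved from (6.2, 11.2) to (6.9, 8.2), a distance of √(0.7² + 3.0²) ≈ 3.1.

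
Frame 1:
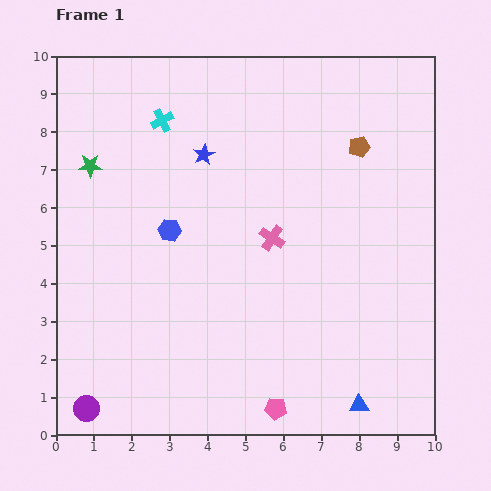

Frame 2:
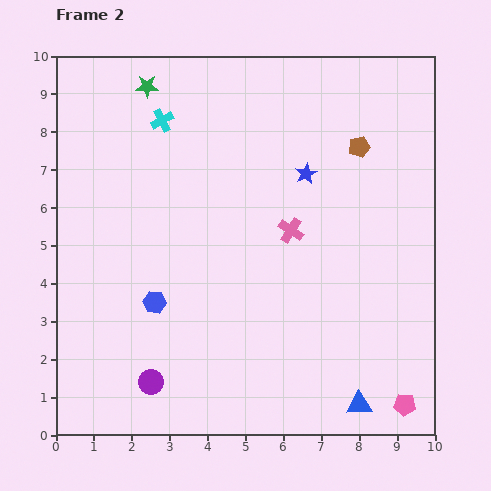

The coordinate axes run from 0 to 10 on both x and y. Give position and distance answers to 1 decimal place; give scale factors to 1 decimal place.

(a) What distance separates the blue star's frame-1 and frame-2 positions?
2.7

The blue star moved from (3.9, 7.4) to (6.6, 6.9), a distance of √(2.7² + 0.5²) ≈ 2.7.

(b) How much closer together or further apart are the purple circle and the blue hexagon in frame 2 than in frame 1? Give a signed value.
-3.1

Distance in frame 1: 5.2. Distance in frame 2: 2.1.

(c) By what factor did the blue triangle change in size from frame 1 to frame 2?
1.3×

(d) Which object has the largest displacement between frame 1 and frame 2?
the pink pentagon

(moved 3.4; next 2.7)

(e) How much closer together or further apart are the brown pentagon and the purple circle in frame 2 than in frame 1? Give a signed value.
-1.7

Distance in frame 1: 10.0. Distance in frame 2: 8.3.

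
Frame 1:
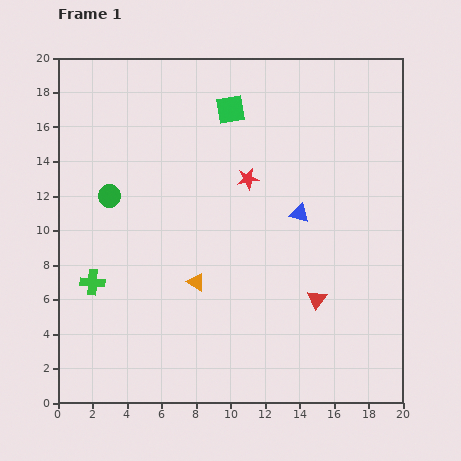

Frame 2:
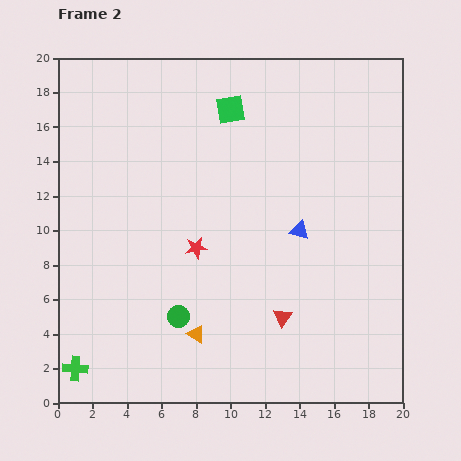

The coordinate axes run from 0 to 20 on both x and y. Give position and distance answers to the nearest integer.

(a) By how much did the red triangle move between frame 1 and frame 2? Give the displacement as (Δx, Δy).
(-2, -1)

The red triangle was at (15, 6) in frame 1 and (13, 5) in frame 2.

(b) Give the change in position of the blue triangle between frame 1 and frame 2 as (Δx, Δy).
(0, -1)

The blue triangle was at (14, 11) in frame 1 and (14, 10) in frame 2.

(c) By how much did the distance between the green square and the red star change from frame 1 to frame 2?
+4

Distance in frame 1: 4. Distance in frame 2: 8.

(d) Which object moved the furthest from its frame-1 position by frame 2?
the green circle

(moved 8; next 5)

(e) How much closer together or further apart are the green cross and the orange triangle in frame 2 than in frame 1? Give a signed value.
+1

Distance in frame 1: 6. Distance in frame 2: 7.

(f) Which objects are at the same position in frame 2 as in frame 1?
the green square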